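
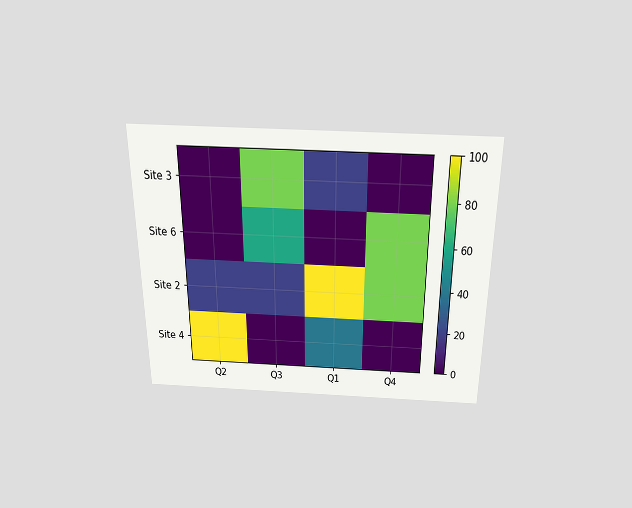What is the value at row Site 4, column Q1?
40

The chart is viewed slightly from above. Matching cell (Site 4, Q1) against the colorbar gives 40.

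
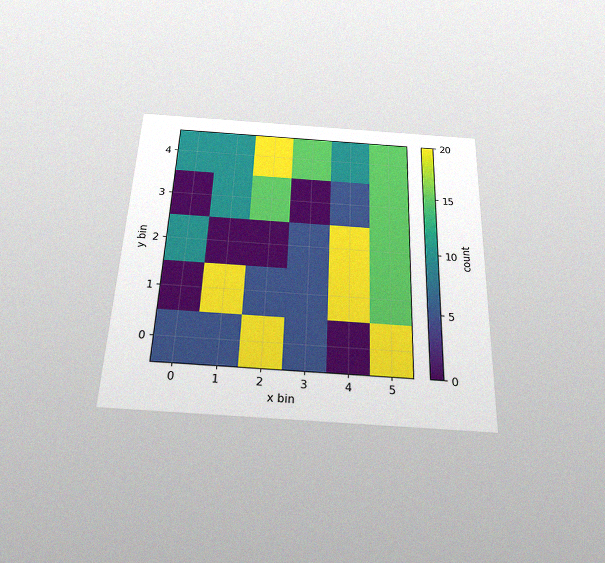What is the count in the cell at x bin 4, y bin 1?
The chart is tilted about 2° clockwise and viewed slightly from below, with some photo noise. Matching the cell (4, 1) against the colorbar gives 20.

20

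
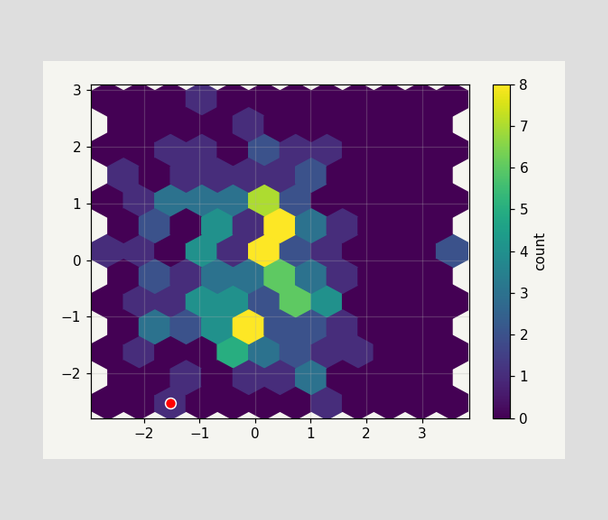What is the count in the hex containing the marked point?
1

The marked hex reads 1 on the colorbar.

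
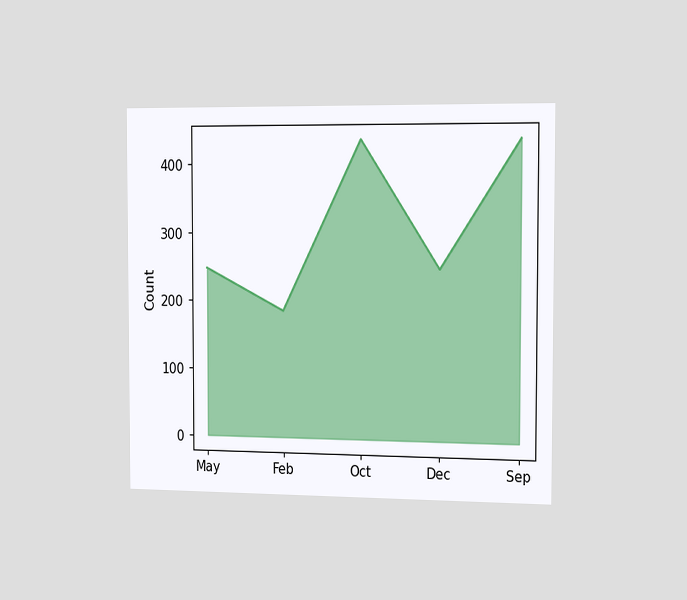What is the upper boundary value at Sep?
434

The chart is viewed slightly from the right. At Sep the upper boundary is at 434.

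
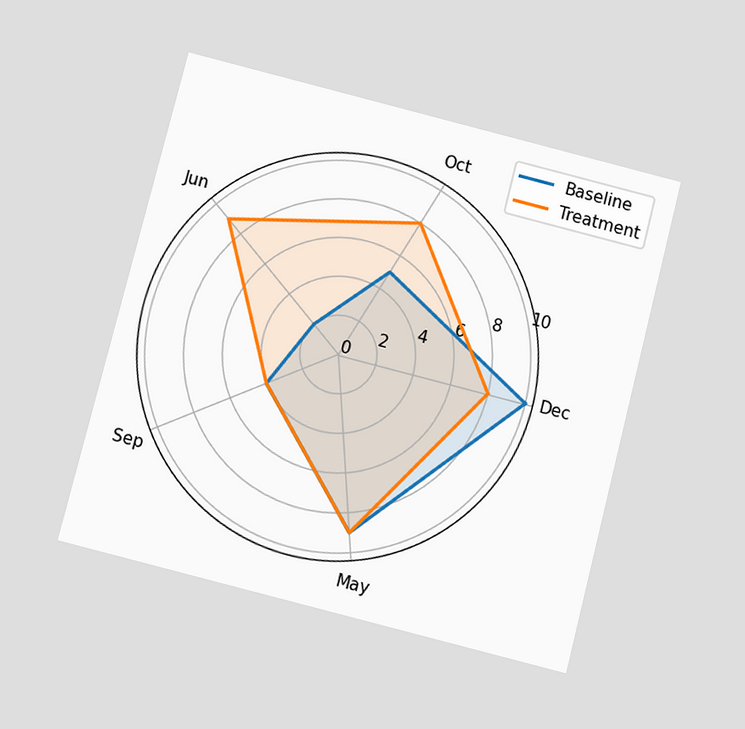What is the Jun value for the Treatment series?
9

The chart is tilted about 14° clockwise and viewed slightly from below. On the Jun axis, Treatment reaches 9.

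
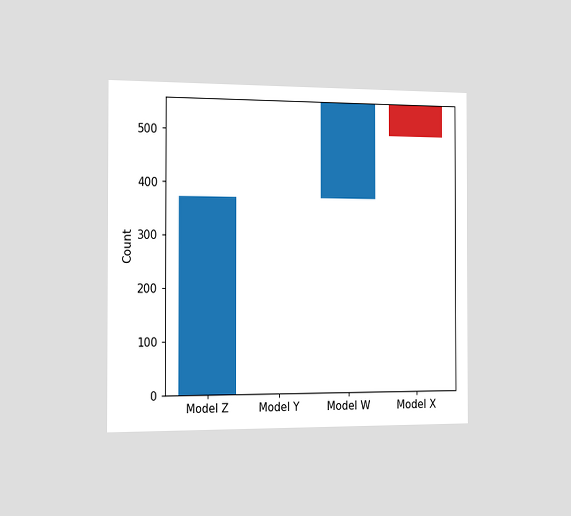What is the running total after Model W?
558

The chart is viewed slightly from the left. After Model W the running total reaches 558.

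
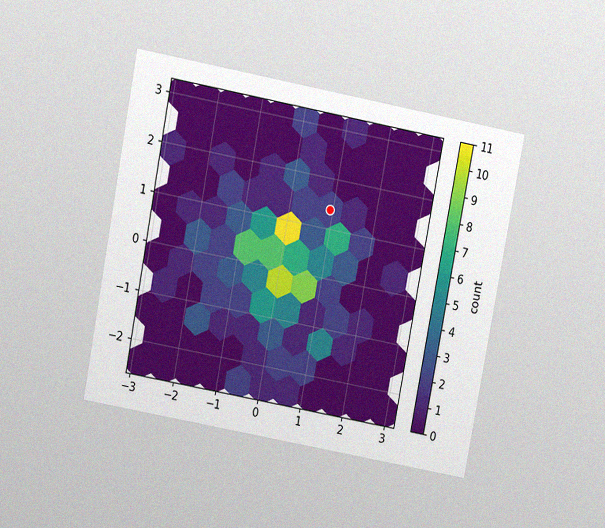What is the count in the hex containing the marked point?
The chart is tilted about 11° clockwise and viewed at a slight angle, with some photo noise. The marked hex reads 2 on the colorbar.

2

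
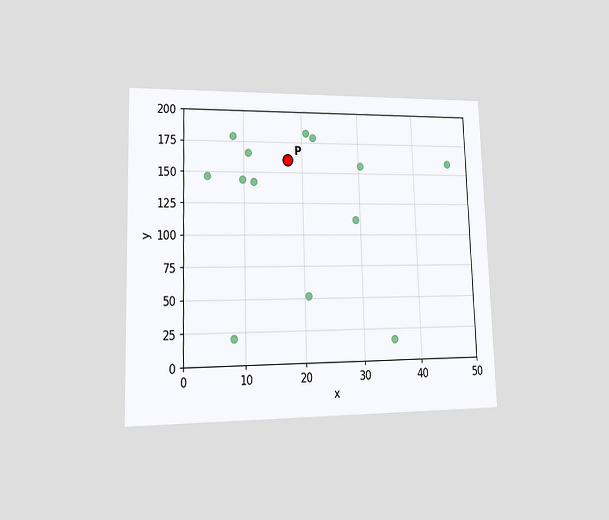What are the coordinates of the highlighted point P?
The chart is viewed at a slight angle. Following the gridlines from P to each axis, P sits at (17.5, 160).

(17.5, 160)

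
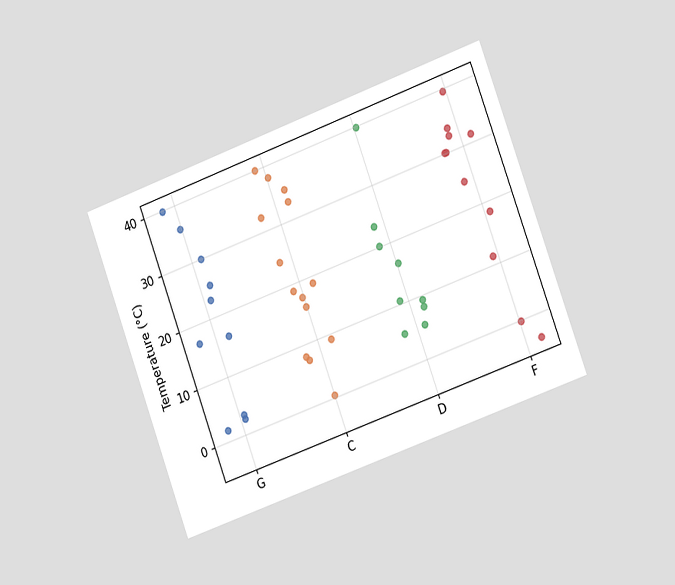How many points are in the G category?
The chart is tilted about 20° counter-clockwise and viewed slightly from the right. Counting the markers in the G column gives 10.

10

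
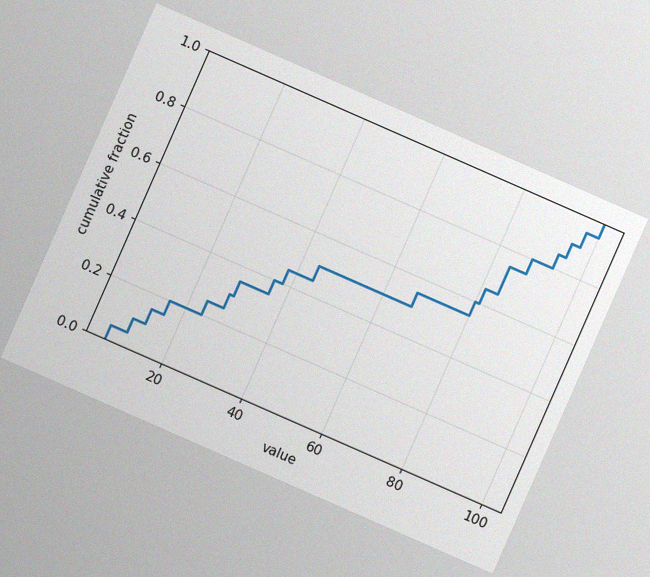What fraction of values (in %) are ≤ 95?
90%

The chart is tilted about 24° clockwise, with some photo noise. At x=95 the ECDF step is at 90%.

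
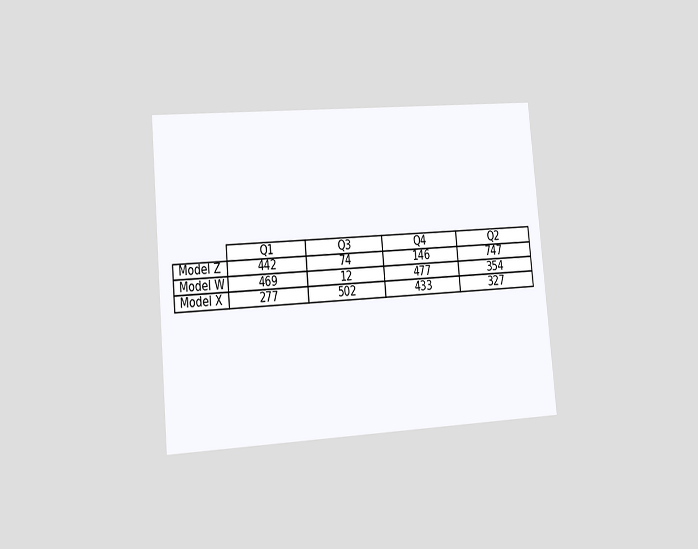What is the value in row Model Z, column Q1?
442

The chart is tilted about 5° counter-clockwise and viewed slightly from the left. The (Model Z, Q1) cell reads 442.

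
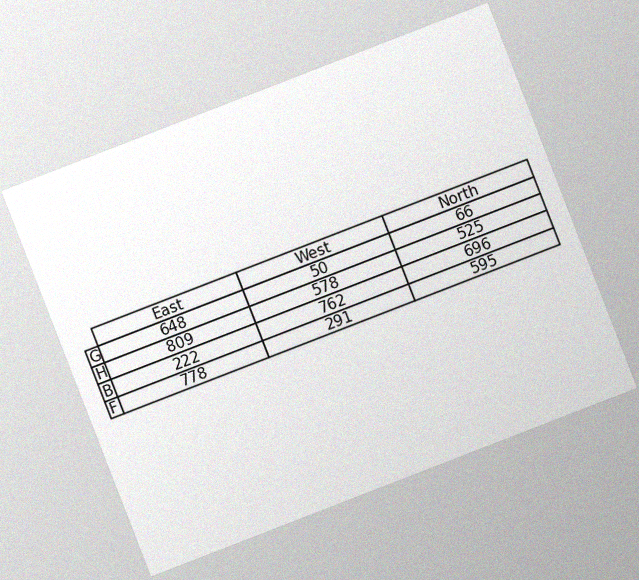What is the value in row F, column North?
The chart is tilted about 21° counter-clockwise, with some photo noise. The (F, North) cell reads 595.

595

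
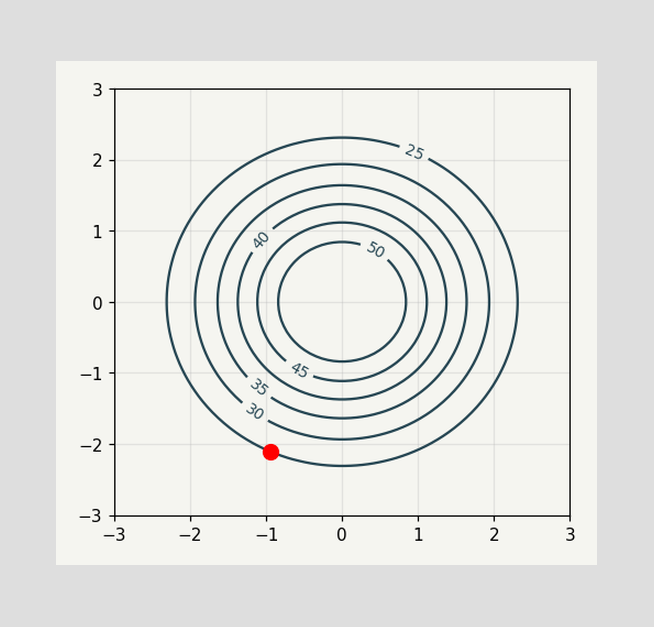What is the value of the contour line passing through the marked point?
25

The marked point sits on the contour labelled 25.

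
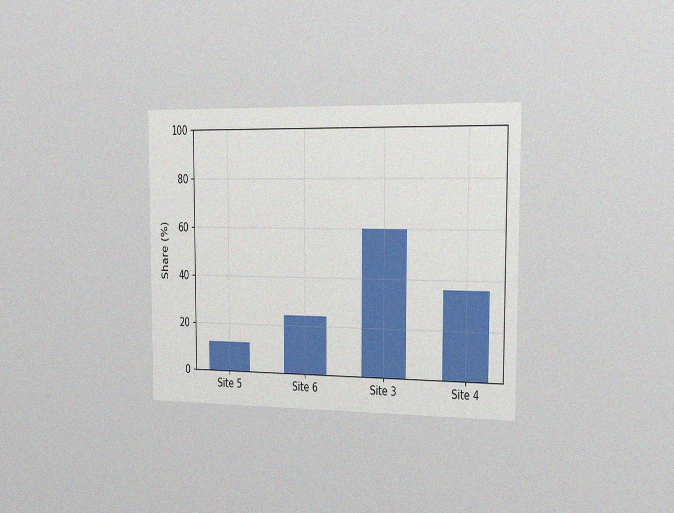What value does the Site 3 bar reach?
60%

The chart is viewed slightly from the right, with some photo noise. Reading along the chart's y-axis, the Site 3 bar reaches 60%.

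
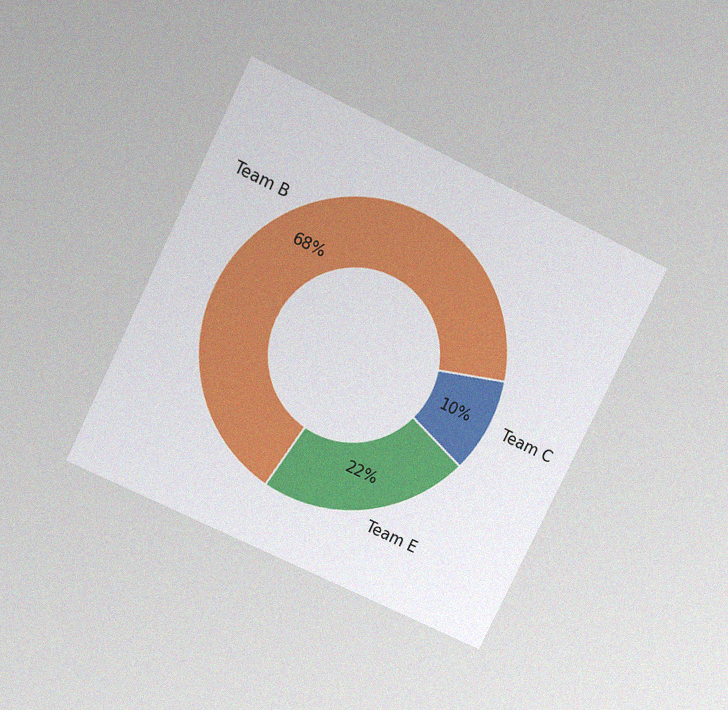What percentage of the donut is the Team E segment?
The chart is tilted about 26° clockwise and viewed slightly from above, with some photo noise. The Team E segment takes up 22% of the ring.

22%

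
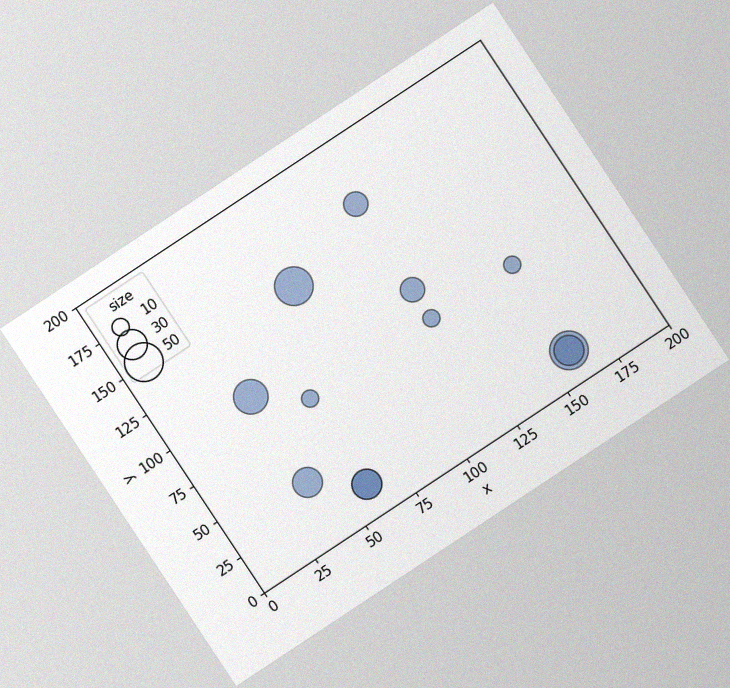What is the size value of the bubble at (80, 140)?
The chart is tilted about 34° counter-clockwise, with some photo noise. Matching the bubble at (80, 140) against the size legend gives 50.

50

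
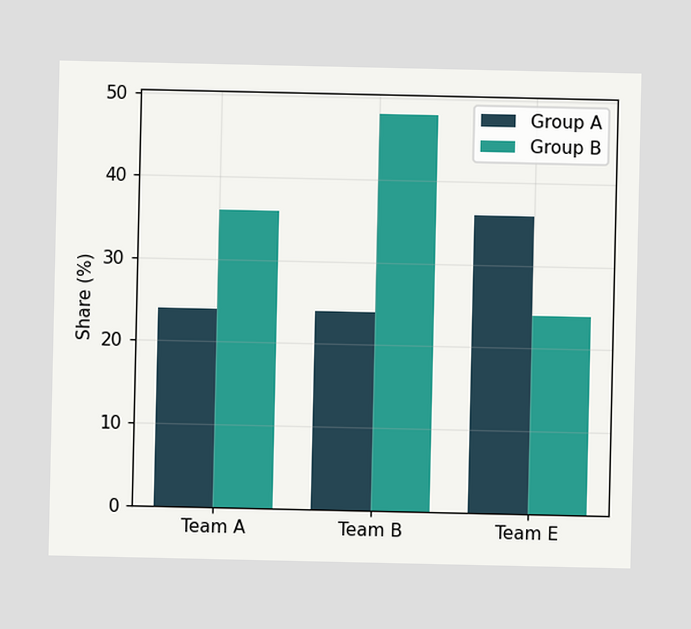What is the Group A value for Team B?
The Group A bar at Team B reaches 24% on the y-axis.

24%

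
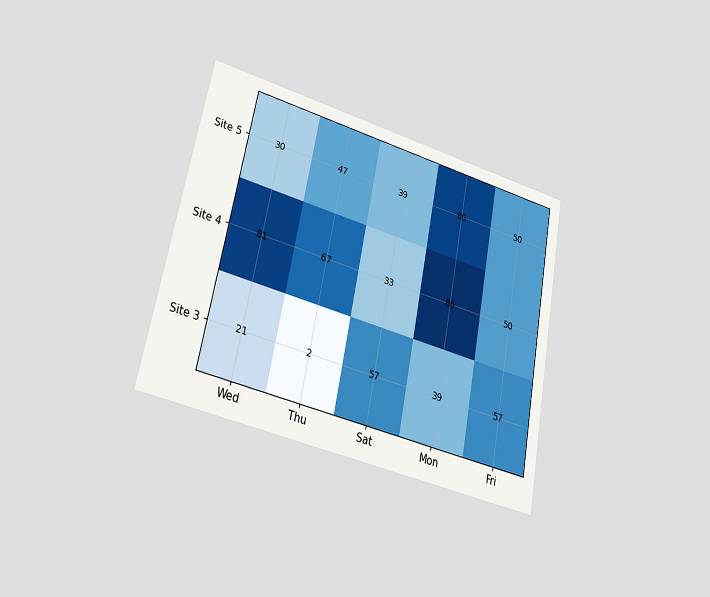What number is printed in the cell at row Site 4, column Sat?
The chart is tilted about 11° clockwise and viewed at a slight angle. The (Site 4, Sat) cell reads 33.

33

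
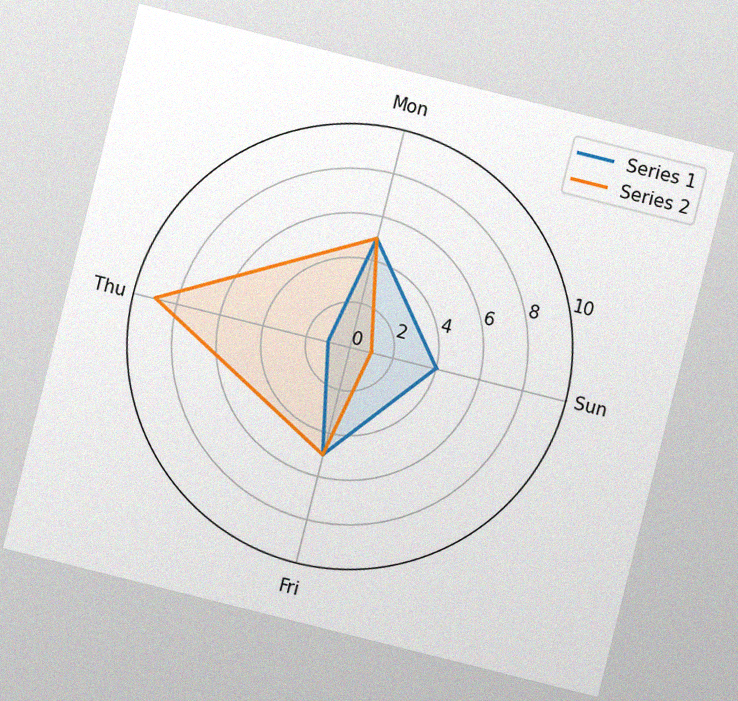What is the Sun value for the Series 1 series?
The chart is tilted about 14° clockwise, with some photo noise. On the Sun axis, Series 1 reaches 4.

4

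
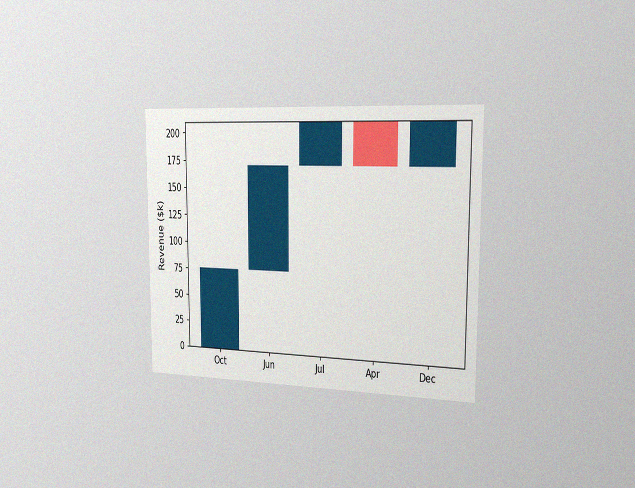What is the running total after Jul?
The chart is viewed slightly from the right, with some photo noise. After Jul the running total reaches $209k.

$209k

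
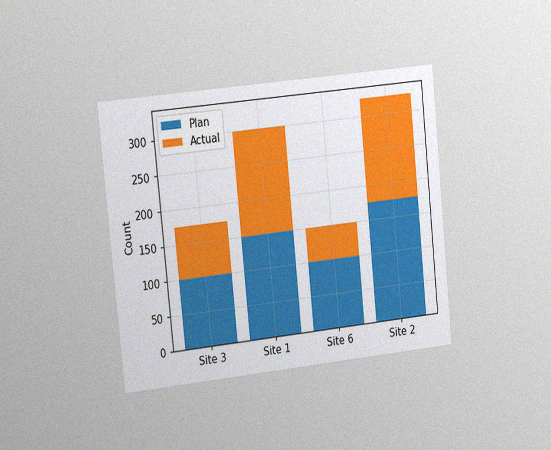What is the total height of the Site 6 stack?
150

The chart is tilted about 6° counter-clockwise and viewed slightly from the left, with some photo noise. The Site 6 stack's top reaches 150 on the y-axis.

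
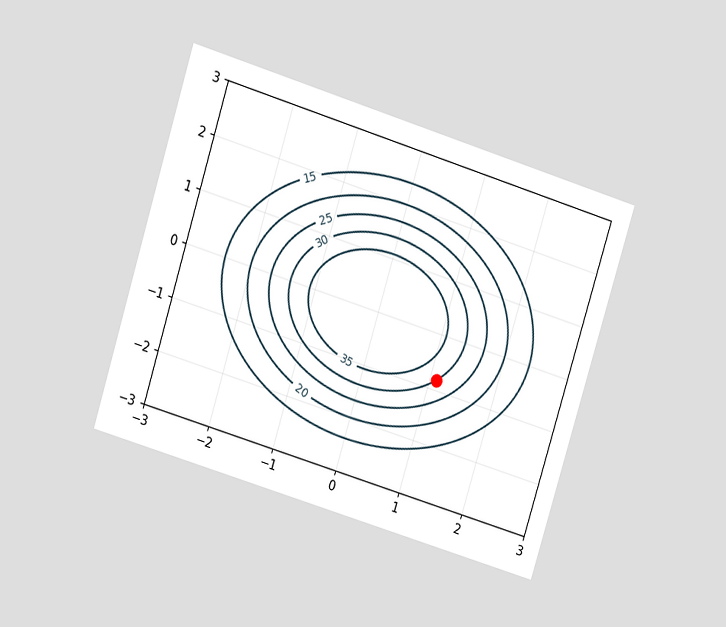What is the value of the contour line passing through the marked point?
The chart is tilted about 17° clockwise and viewed at a slight angle. The marked point sits on the contour labelled 30.

30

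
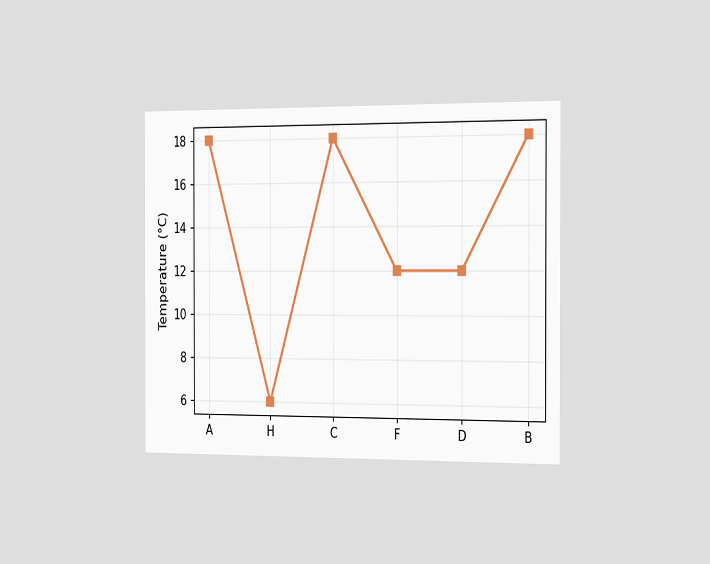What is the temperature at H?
The chart is viewed slightly from the right. At H, the line is at 6°C.

6°C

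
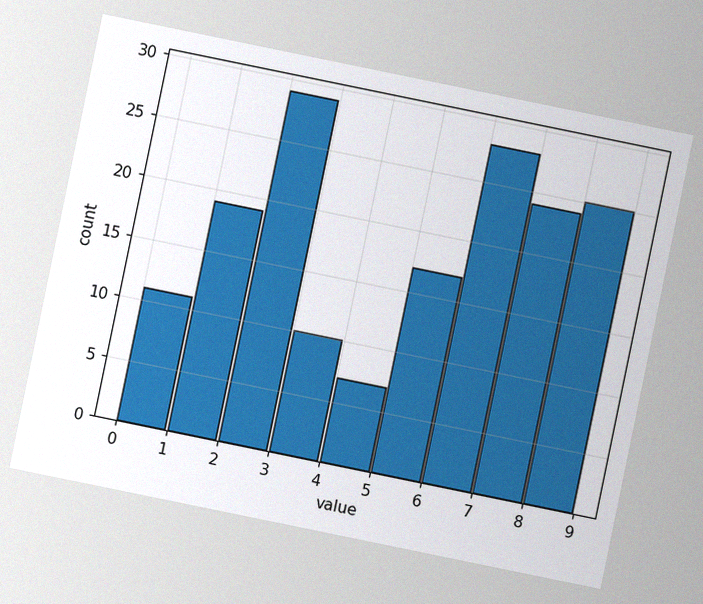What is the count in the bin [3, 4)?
The chart is tilted about 12° clockwise, with some photo noise. The [3, 4) bin has height 10.

10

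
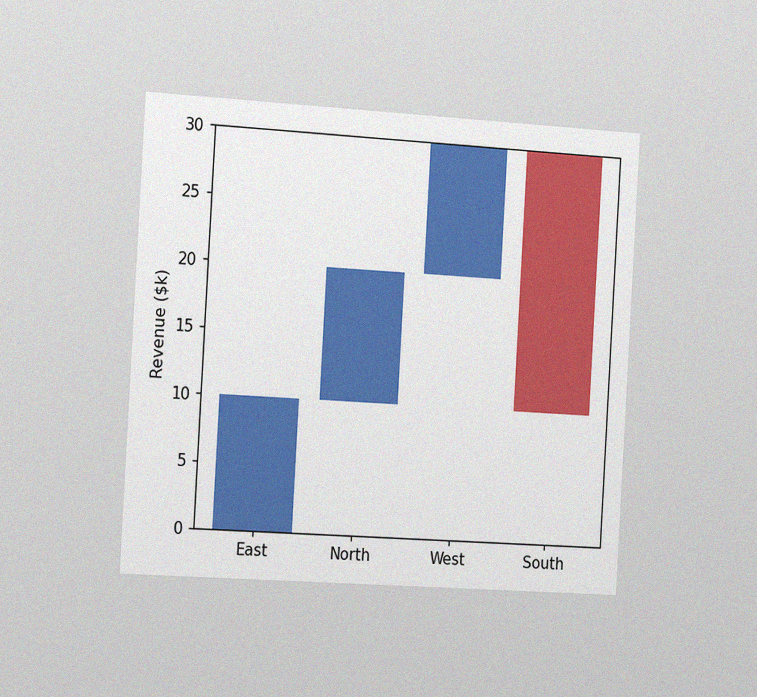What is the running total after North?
$20k

The chart is tilted about 3° clockwise and viewed slightly from the left, with some photo noise. After North the running total reaches $20k.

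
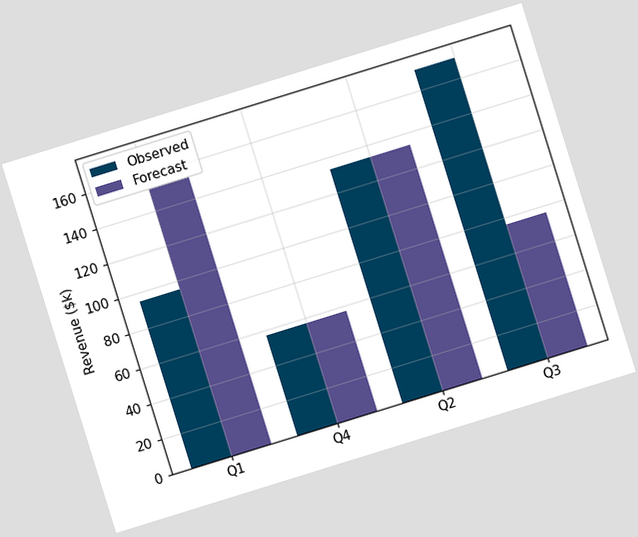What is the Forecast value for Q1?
$152k

The chart is tilted about 17° counter-clockwise. The Forecast bar at Q1 reaches $152k on the y-axis.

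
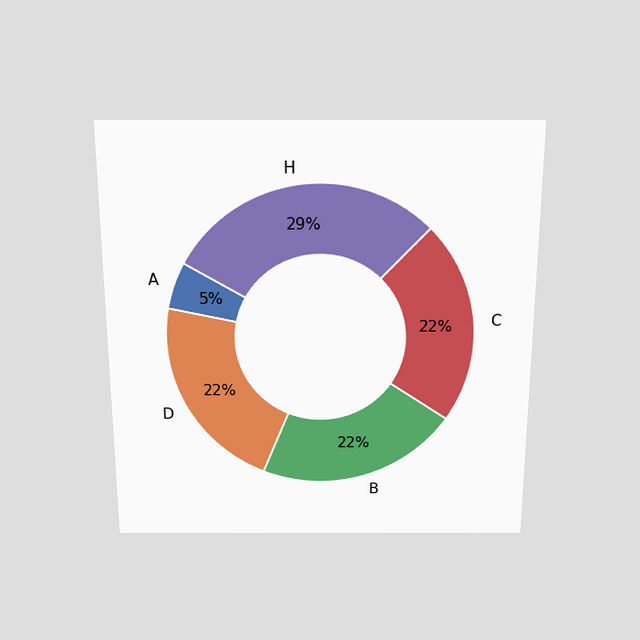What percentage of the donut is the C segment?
22%

The chart is viewed slightly from above. The C segment takes up 22% of the ring.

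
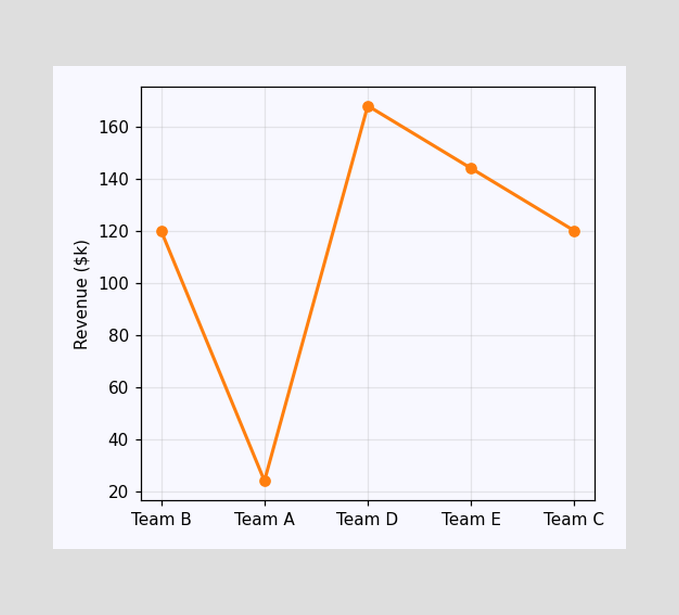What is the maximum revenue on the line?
The highest point is at Team D, and reading across to the y-axis gives $168k.

$168k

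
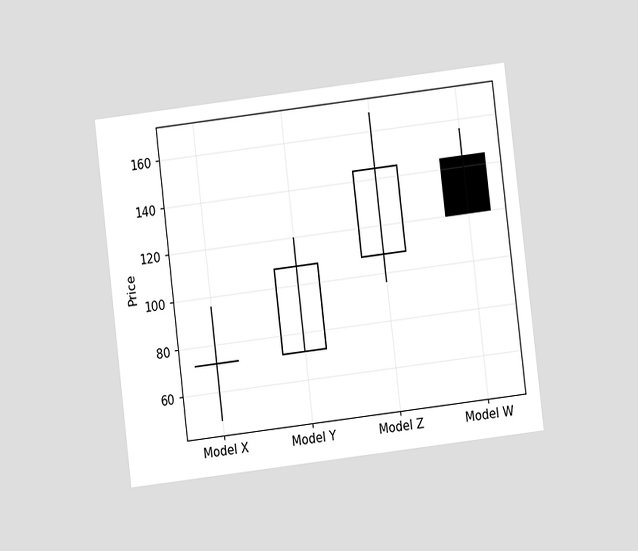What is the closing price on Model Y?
The chart is tilted about 7° counter-clockwise and viewed at a slight angle. The Model Y candle closes at 108.

108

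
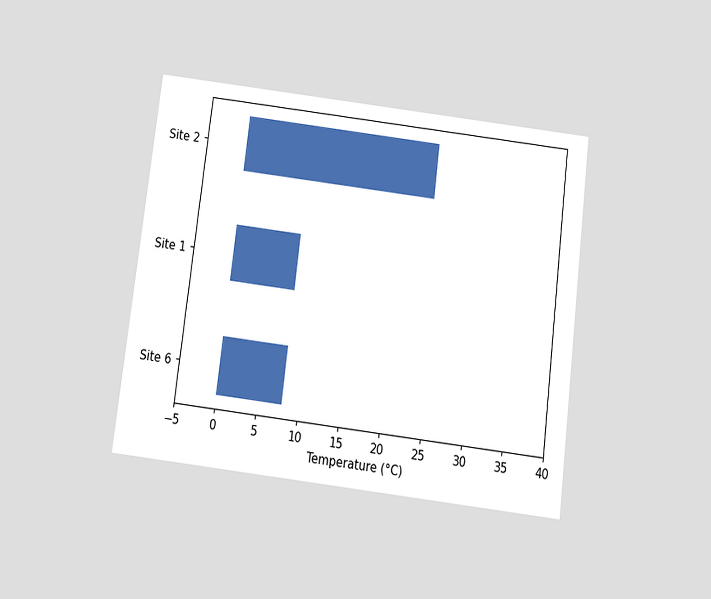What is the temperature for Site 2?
The chart is tilted about 7° clockwise and viewed slightly from below. Reading along the chart's x-axis, the Site 2 bar reaches 24°C.

24°C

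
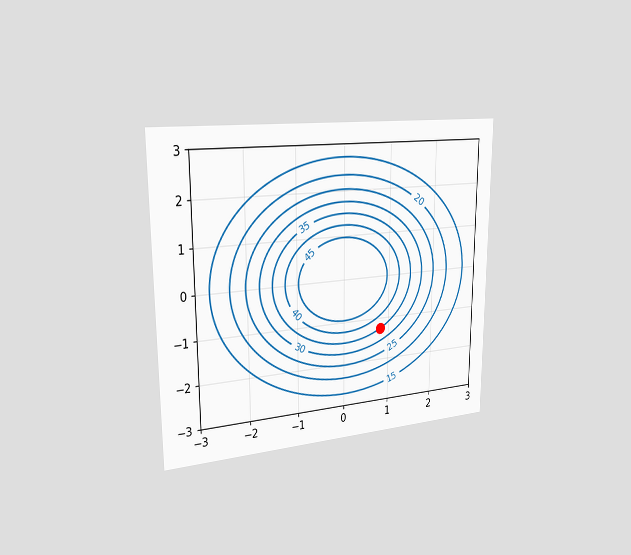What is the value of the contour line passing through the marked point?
The chart is viewed slightly from the left. The marked point sits on the contour labelled 35.

35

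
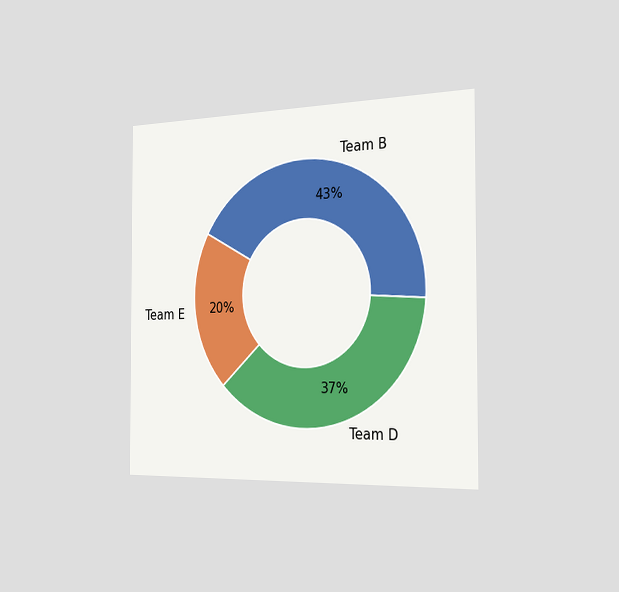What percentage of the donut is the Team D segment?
The chart is viewed slightly from the right. The Team D segment takes up 37% of the ring.

37%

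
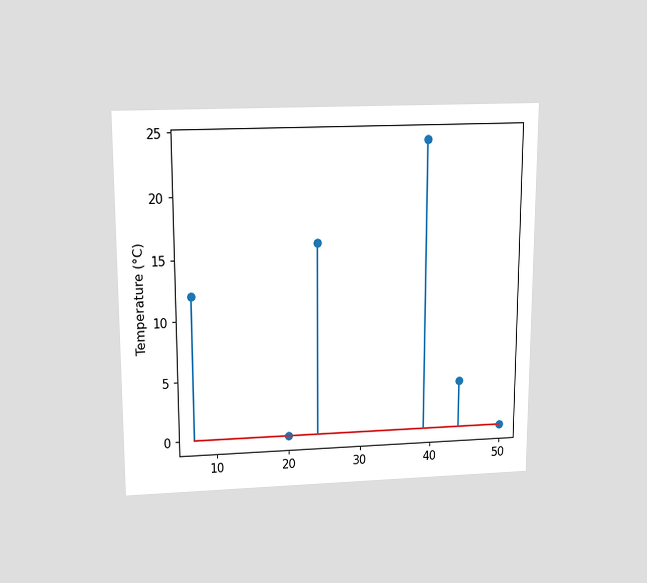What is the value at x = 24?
16°C

The chart is viewed slightly from above. The stem at x=24 reaches 16°C.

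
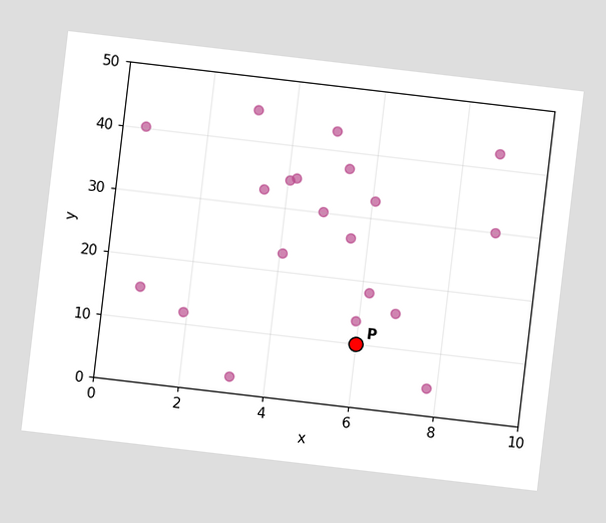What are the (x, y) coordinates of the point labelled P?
The chart is tilted about 7° clockwise. Following the gridlines from P to each axis, P sits at (6, 10).

(6, 10)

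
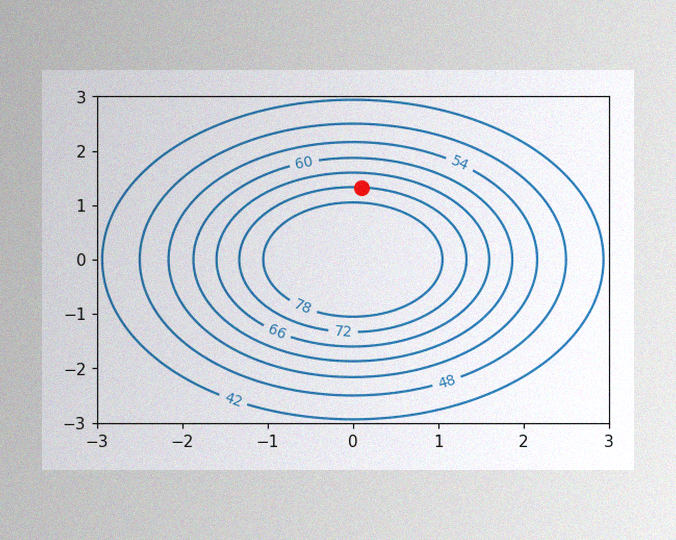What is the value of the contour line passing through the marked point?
The image has some photo noise and uneven lighting. The marked point sits on the contour labelled 72.

72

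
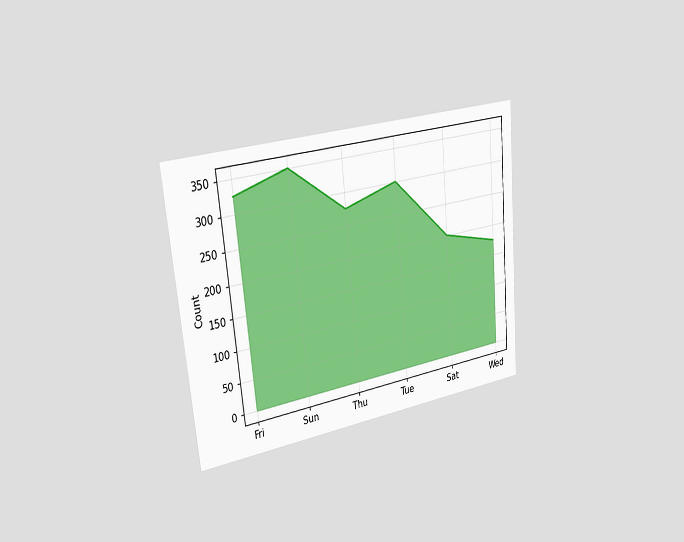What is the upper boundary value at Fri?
The chart is tilted about 5° counter-clockwise and viewed slightly from the left. At Fri the upper boundary is at 325.

325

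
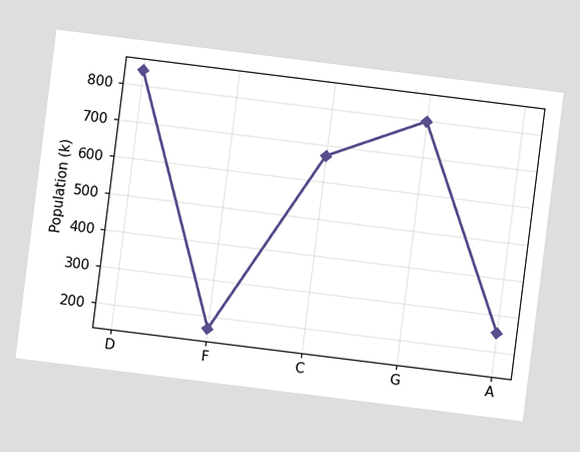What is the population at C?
The chart is tilted about 7° clockwise. At C, the line is at 672k.

672k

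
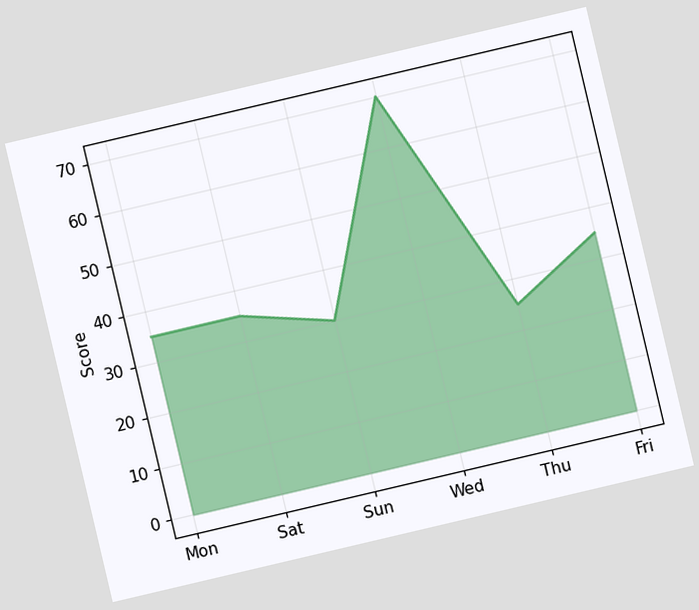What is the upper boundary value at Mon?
35

The chart is tilted about 13° counter-clockwise. At Mon the upper boundary is at 35.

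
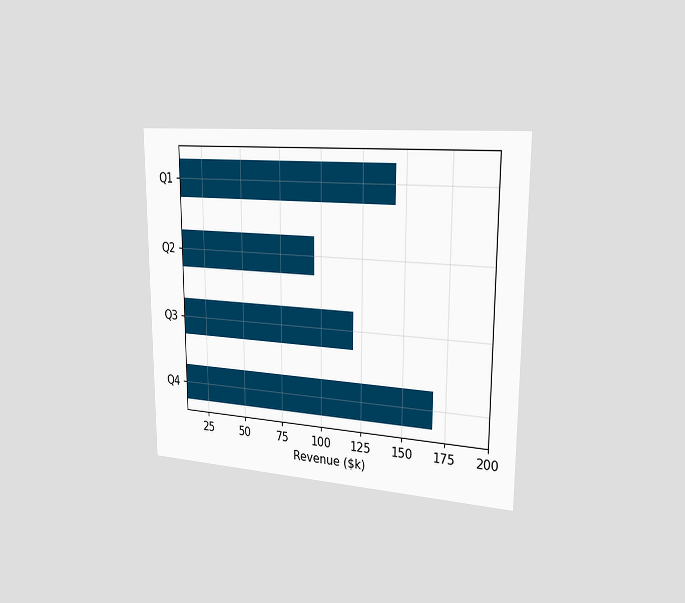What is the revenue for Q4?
$168k

The chart is viewed slightly from the right. Reading along the chart's x-axis, the Q4 bar reaches $168k.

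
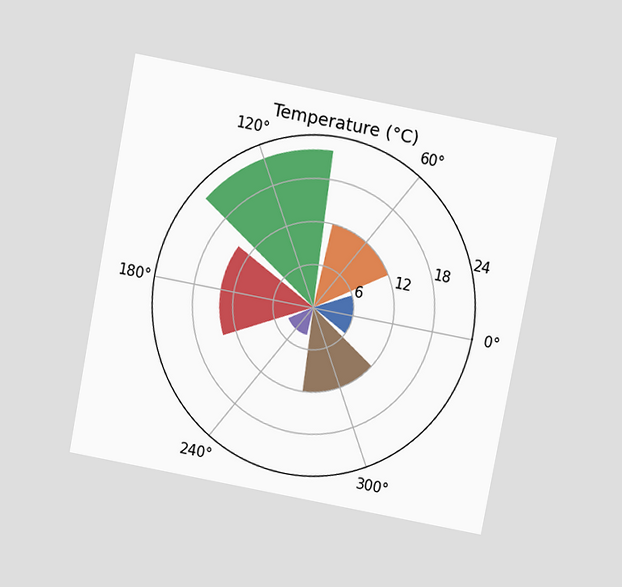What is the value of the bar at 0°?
6°C

The chart is tilted about 11° clockwise and viewed slightly from above. The bar at 0° reaches 6°C on the radial axis.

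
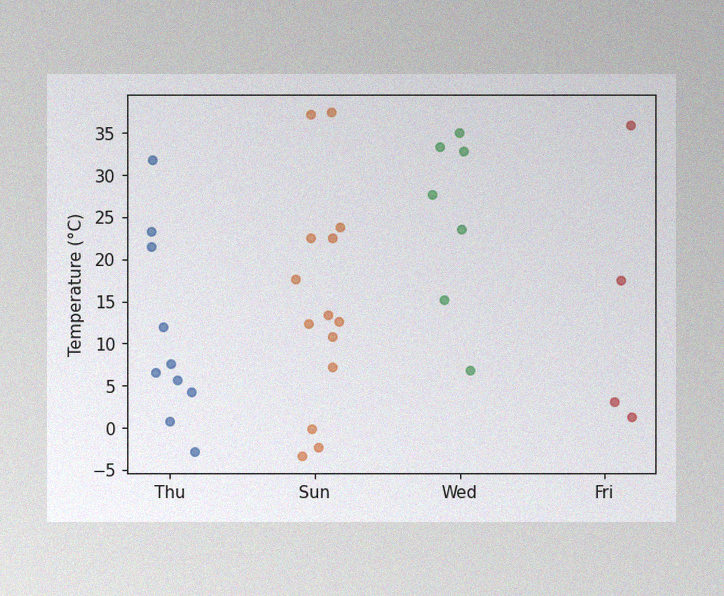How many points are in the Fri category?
4

The image has some photo noise and uneven lighting. Counting the markers in the Fri column gives 4.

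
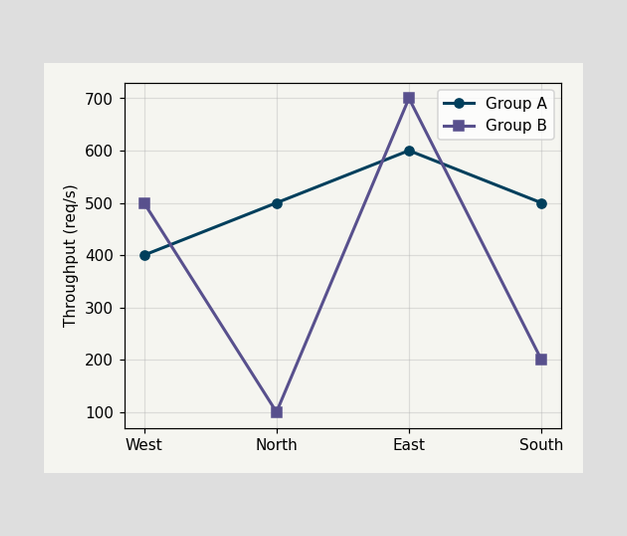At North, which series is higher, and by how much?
At North, Group A sits above the other line by 400req/s.

Group A, by 400req/s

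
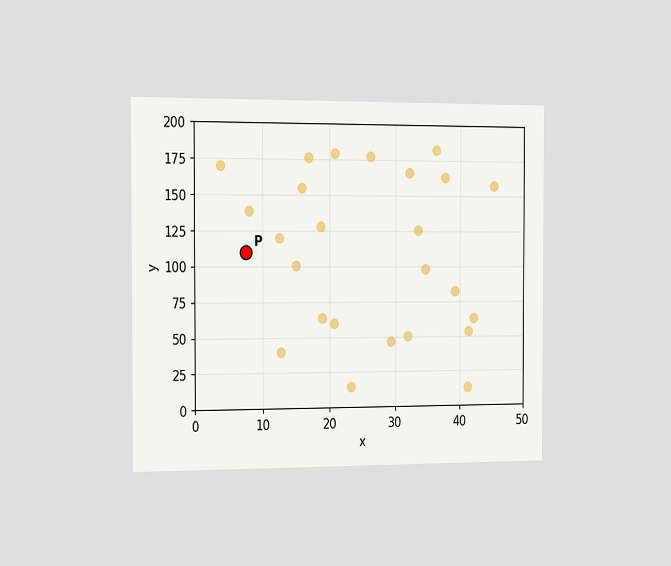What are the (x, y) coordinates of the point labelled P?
(7.5, 110)

The chart is viewed slightly from the left. Following the gridlines from P to each axis, P sits at (7.5, 110).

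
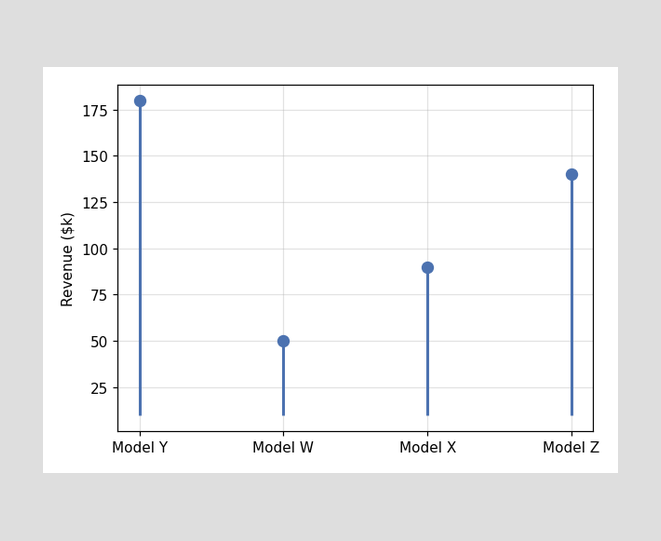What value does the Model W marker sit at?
$50k

The Model W marker sits at $50k.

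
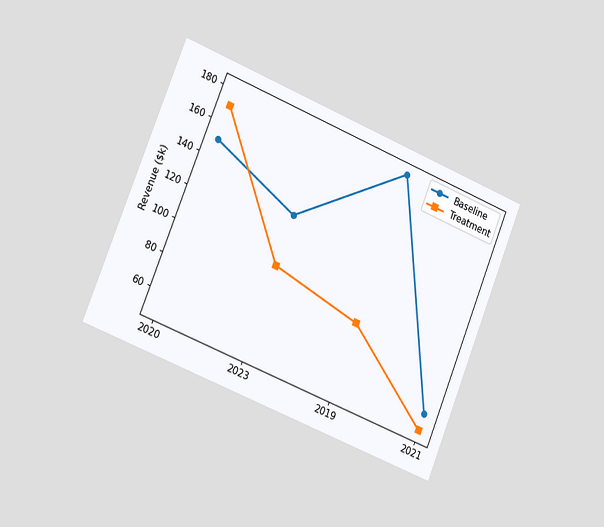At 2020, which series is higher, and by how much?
The chart is tilted about 22° clockwise and viewed slightly from the left. At 2020, Treatment sits above the other line by $20k.

Treatment, by $20k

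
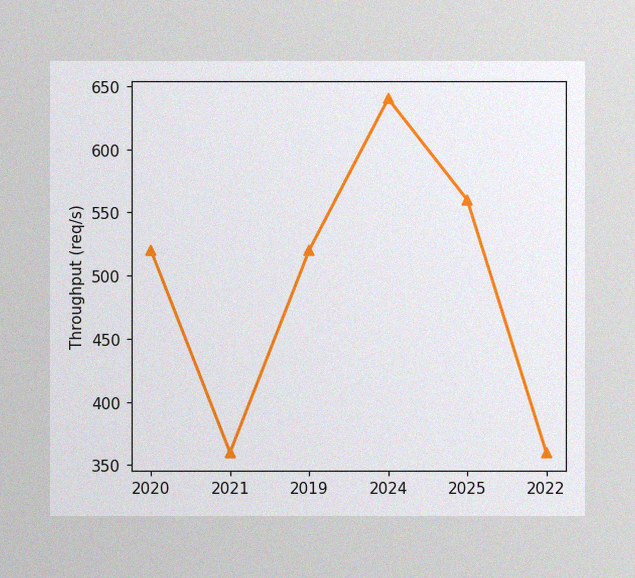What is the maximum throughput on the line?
The image has some photo noise and uneven lighting. The highest point is at 2024, and reading across to the y-axis gives 640req/s.

640req/s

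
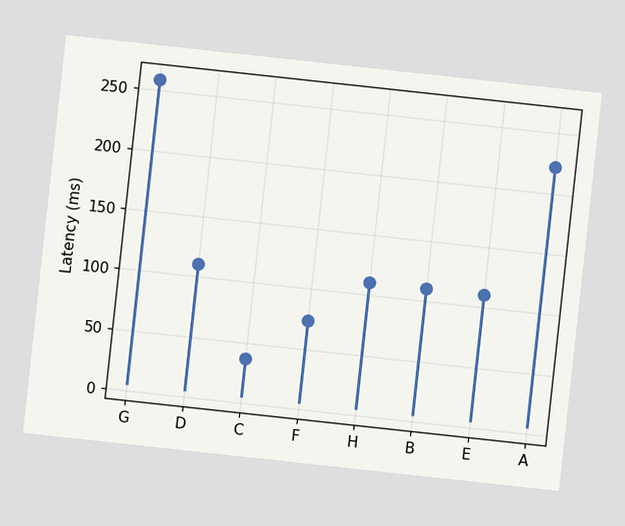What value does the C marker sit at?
37ms

The chart is tilted about 6° clockwise. The C marker sits at 37ms.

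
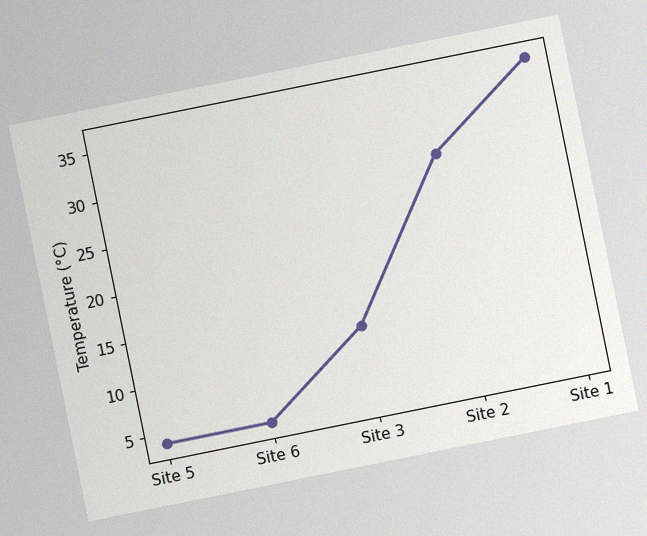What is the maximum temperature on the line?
36°C

The chart is tilted about 11° counter-clockwise, with some photo noise. The highest point is at Site 1, and reading across to the y-axis gives 36°C.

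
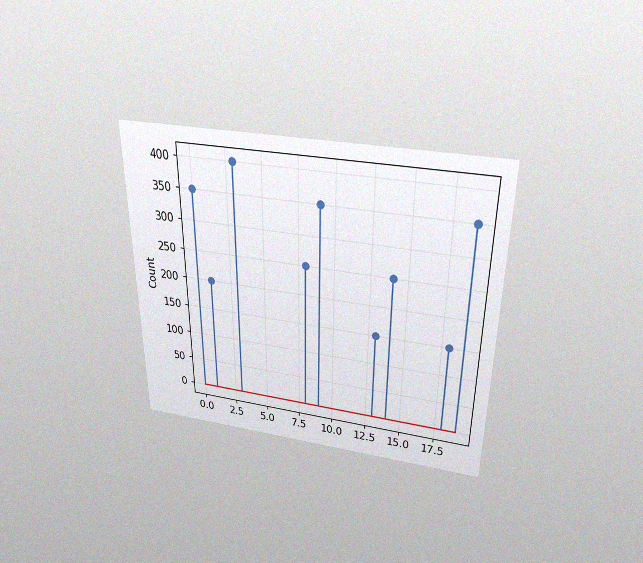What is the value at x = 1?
The chart is viewed slightly from above, with some photo noise. The stem at x=1 reaches 200.

200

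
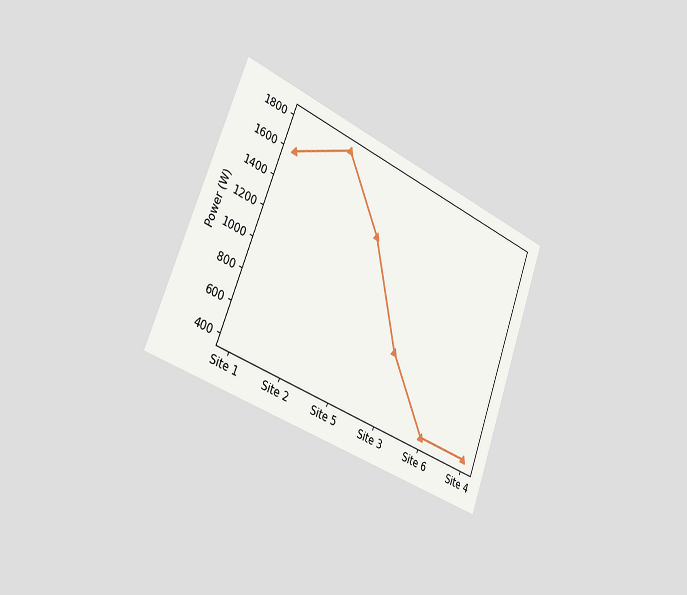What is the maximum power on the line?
1800W

The chart is tilted about 21° clockwise and viewed slightly from the left. The highest point is at Site 2, and reading across to the y-axis gives 1800W.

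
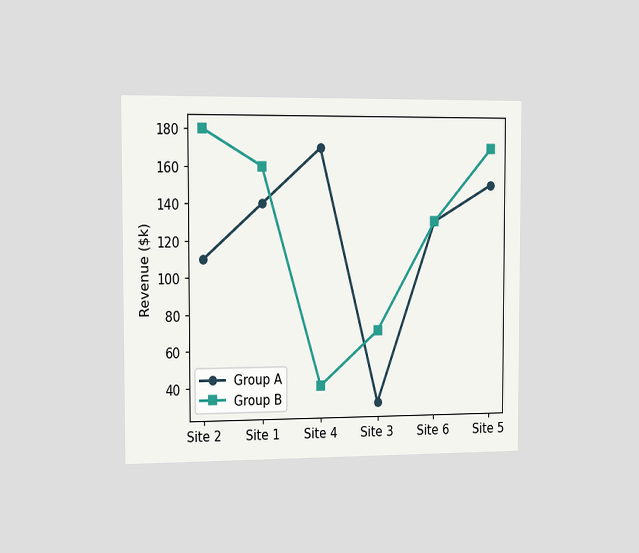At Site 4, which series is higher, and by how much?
The chart is viewed slightly from the left. At Site 4, Group A sits above the other line by $130k.

Group A, by $130k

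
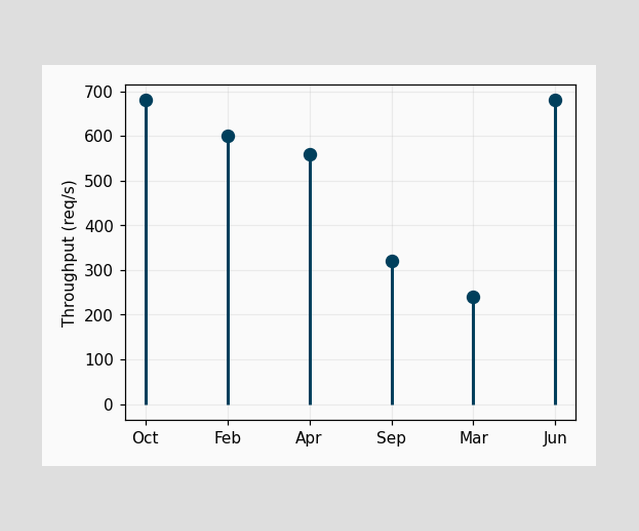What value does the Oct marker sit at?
680req/s

The Oct marker sits at 680req/s.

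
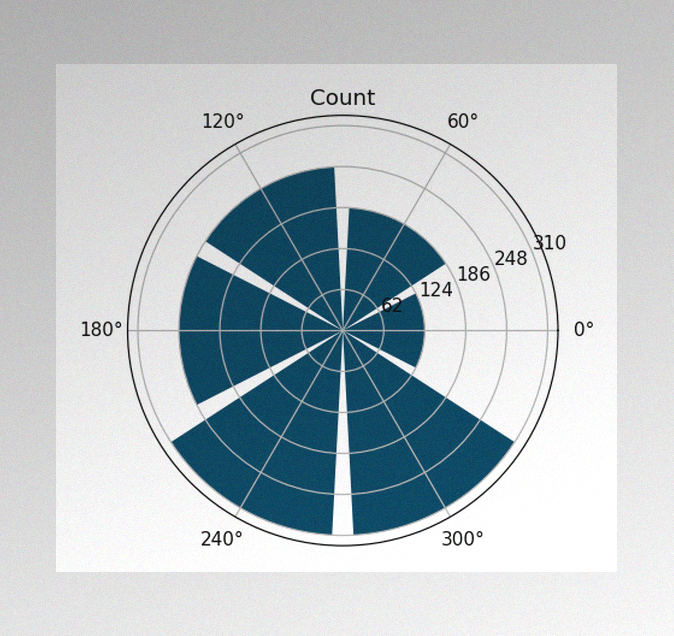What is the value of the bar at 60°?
186

The image has some photo noise and uneven lighting. The bar at 60° reaches 186 on the radial axis.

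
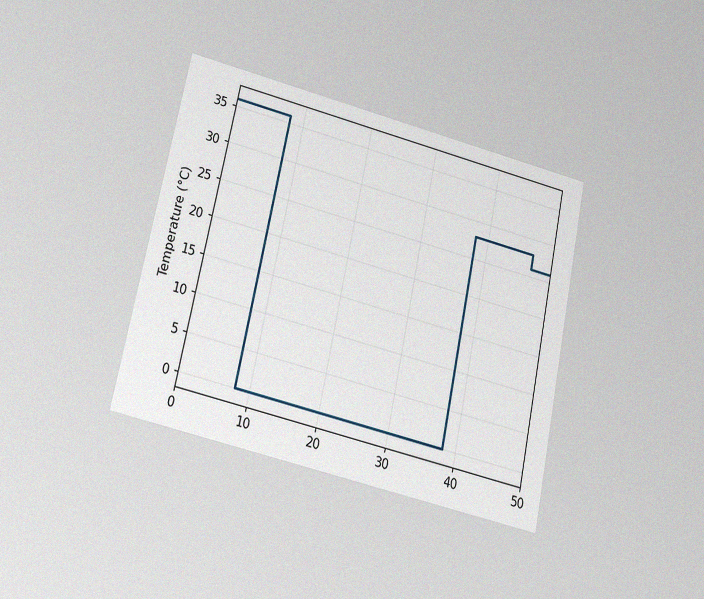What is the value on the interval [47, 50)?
The chart is tilted about 12° clockwise and viewed slightly from below, with some photo noise. On [47, 50) the step sits at 26°C.

26°C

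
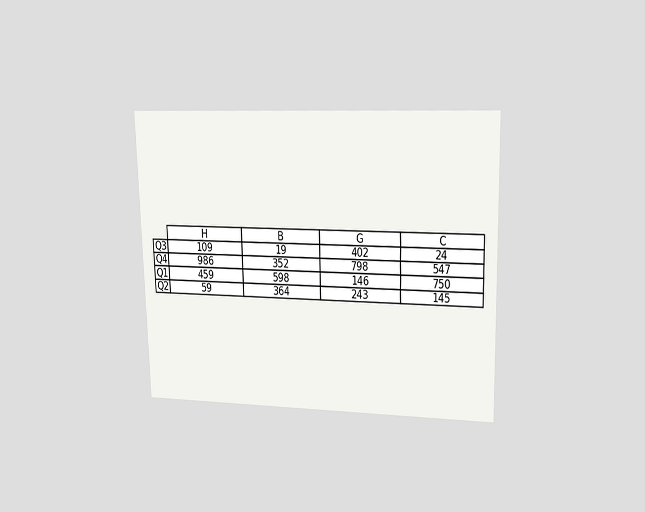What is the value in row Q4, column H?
986

The chart is viewed at a slight angle. The (Q4, H) cell reads 986.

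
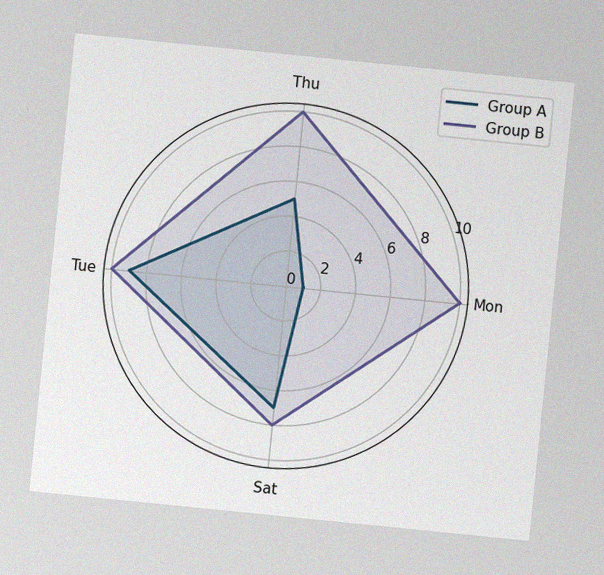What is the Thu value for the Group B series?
The chart is tilted about 6° clockwise, with some photo noise. On the Thu axis, Group B reaches 10.

10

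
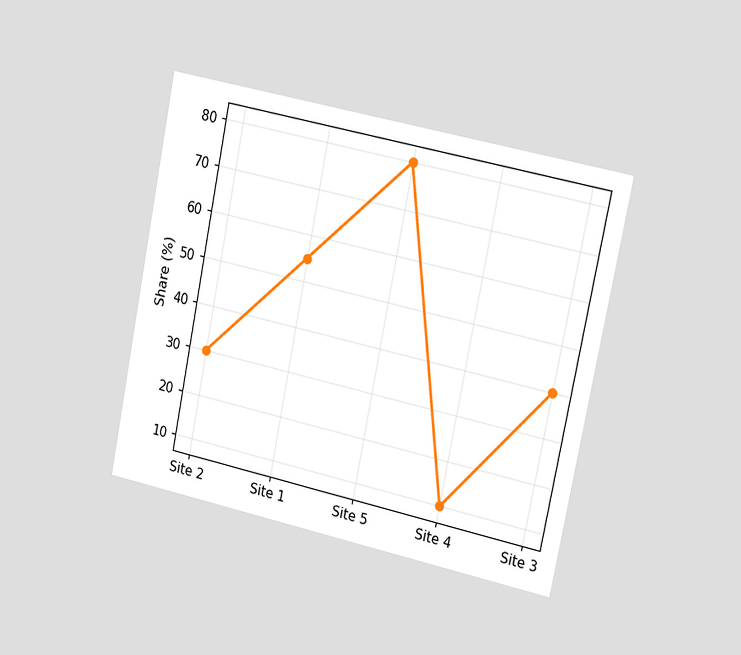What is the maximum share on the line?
80%

The chart is tilted about 11° clockwise and viewed slightly from the right. The highest point is at Site 5, and reading across to the y-axis gives 80%.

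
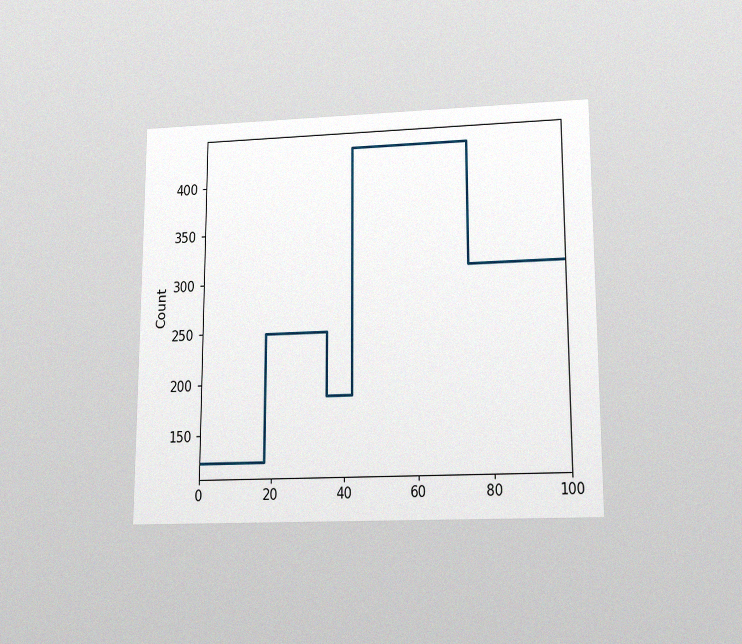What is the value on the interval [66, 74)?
434

The chart is viewed slightly from below, with some photo noise. On [66, 74) the step sits at 434.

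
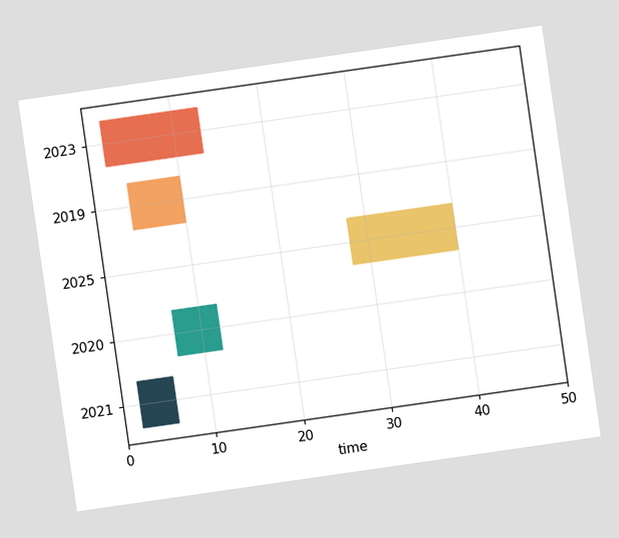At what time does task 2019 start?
The chart is tilted about 8° counter-clockwise. The 2019 bar begins at t=4.

4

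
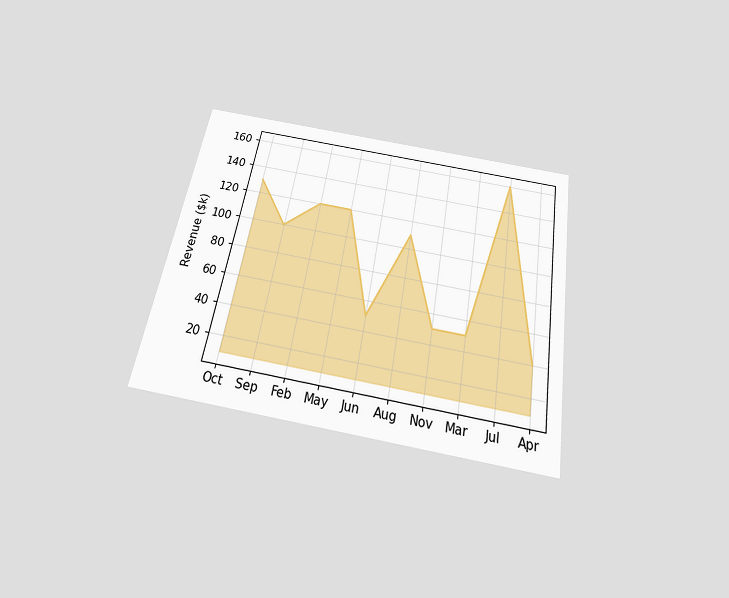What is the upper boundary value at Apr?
The chart is tilted about 10° clockwise and viewed slightly from below. At Apr the upper boundary is at $40k.

$40k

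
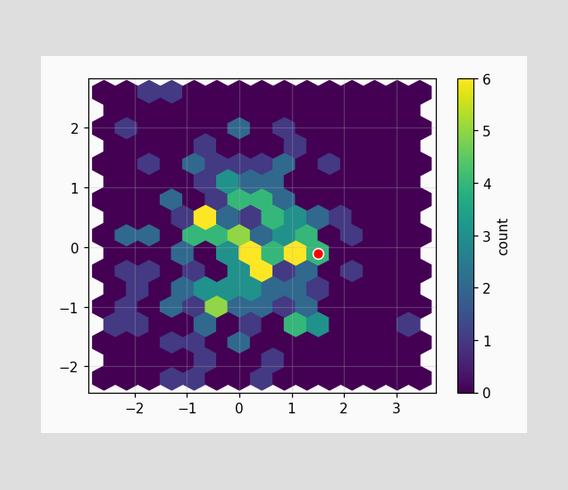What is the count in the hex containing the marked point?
4

The marked hex reads 4 on the colorbar.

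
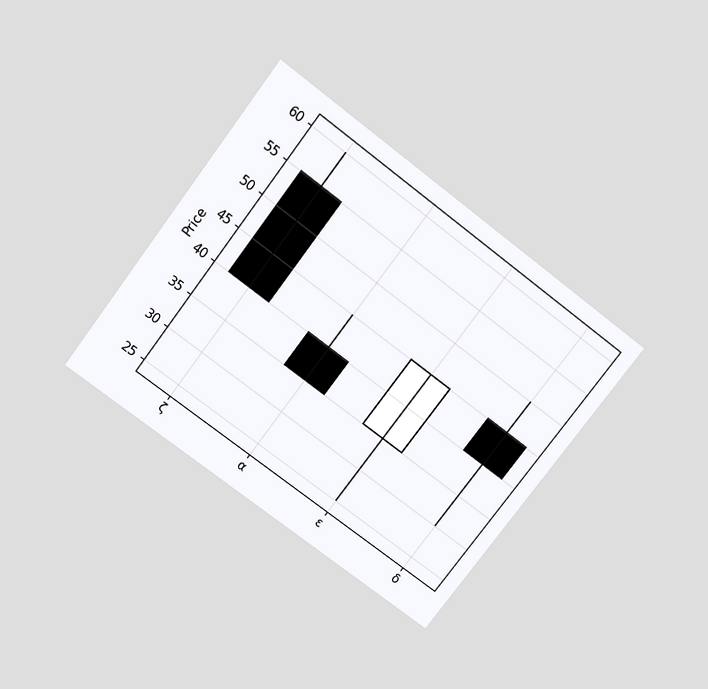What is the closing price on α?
35

The chart is tilted about 37° clockwise and viewed slightly from above. The α candle closes at 35.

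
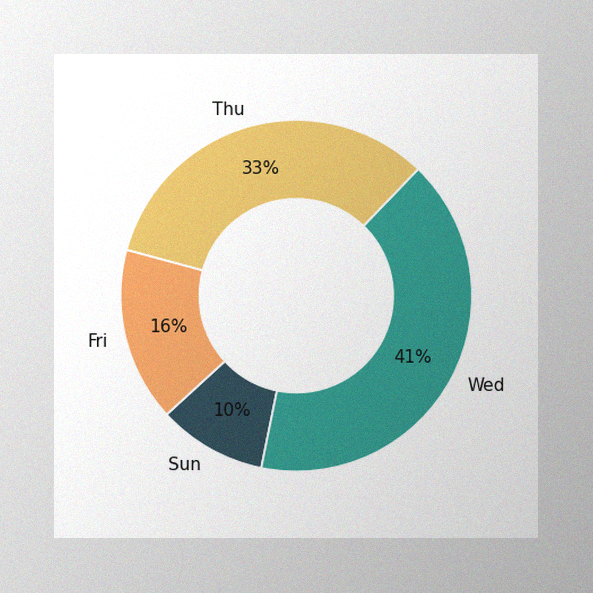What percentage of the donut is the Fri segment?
The image has some photo noise and uneven lighting. The Fri segment takes up 16% of the ring.

16%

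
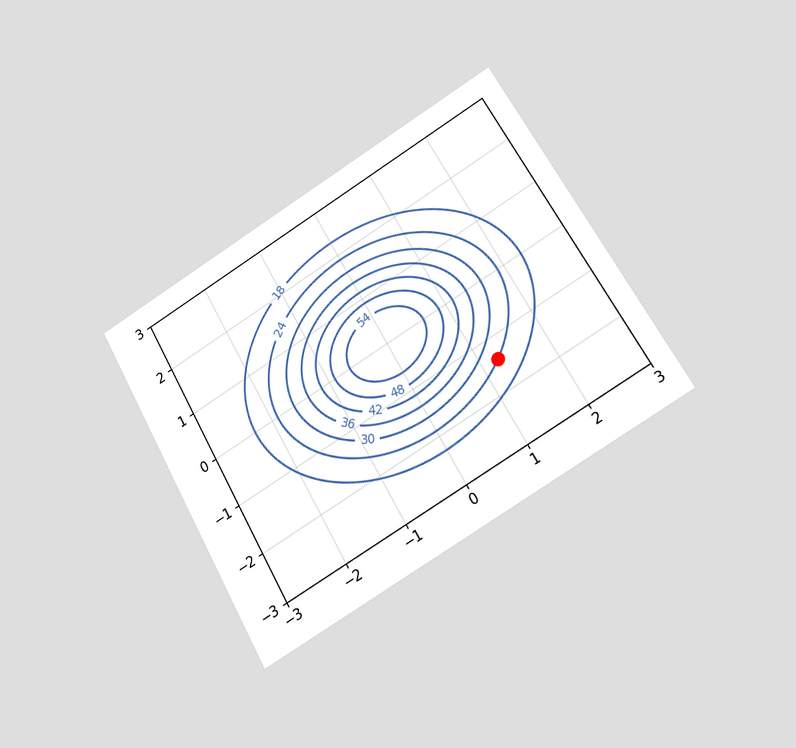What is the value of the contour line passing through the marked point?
The chart is tilted about 30° counter-clockwise and viewed at a slight angle. The marked point sits on the contour labelled 24.

24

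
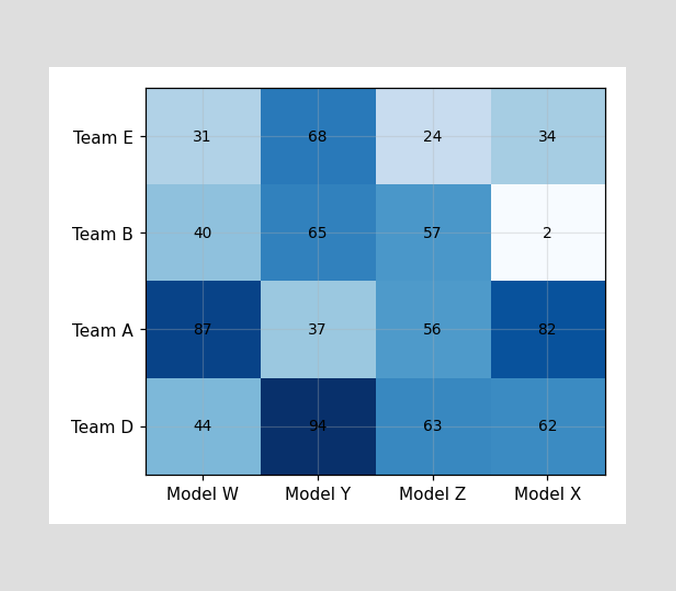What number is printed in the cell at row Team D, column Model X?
62

The (Team D, Model X) cell reads 62.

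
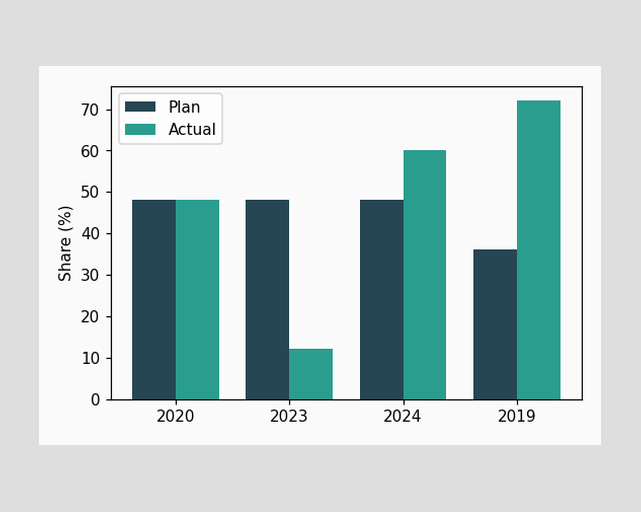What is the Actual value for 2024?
The Actual bar at 2024 reaches 60% on the y-axis.

60%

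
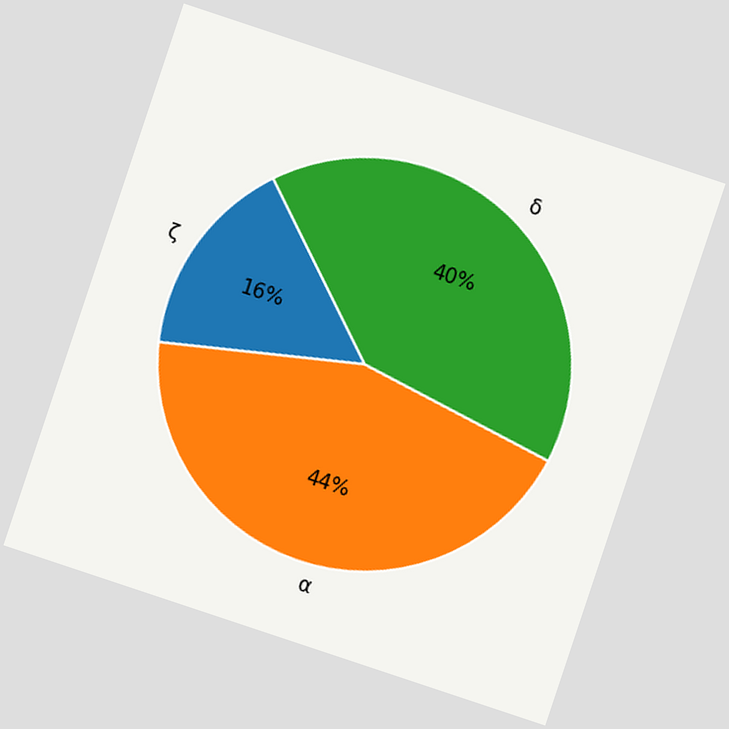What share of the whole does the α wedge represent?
The chart is tilted about 18° clockwise. The α slice takes up 44% of the pie.

44%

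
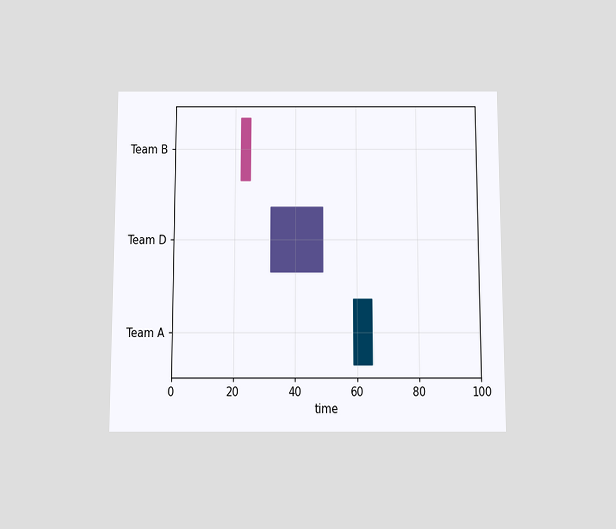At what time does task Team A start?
The chart is viewed slightly from below. The Team A bar begins at t=59.

59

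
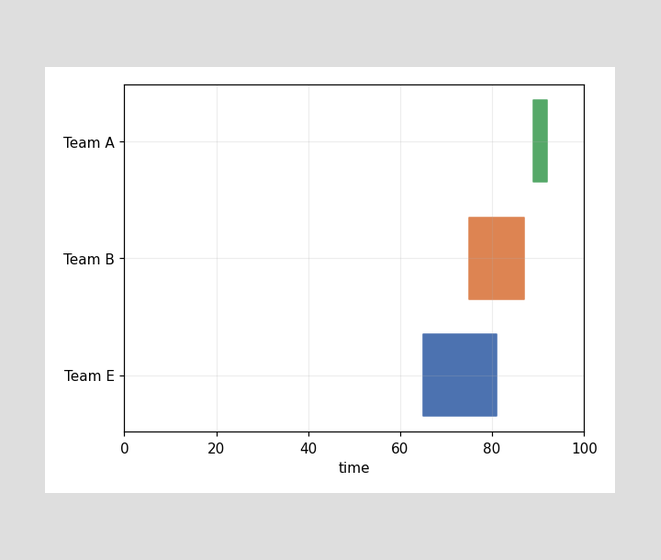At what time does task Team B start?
The Team B bar begins at t=75.

75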